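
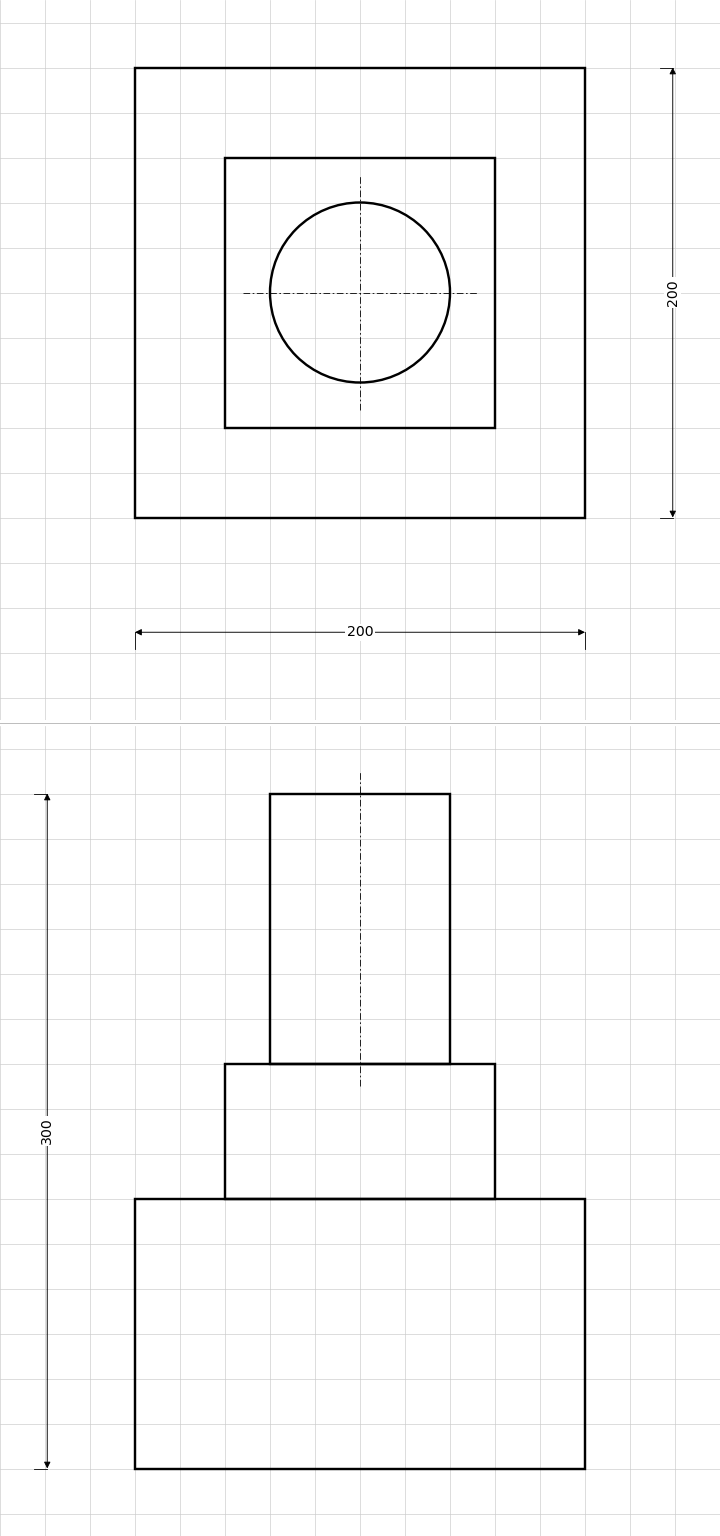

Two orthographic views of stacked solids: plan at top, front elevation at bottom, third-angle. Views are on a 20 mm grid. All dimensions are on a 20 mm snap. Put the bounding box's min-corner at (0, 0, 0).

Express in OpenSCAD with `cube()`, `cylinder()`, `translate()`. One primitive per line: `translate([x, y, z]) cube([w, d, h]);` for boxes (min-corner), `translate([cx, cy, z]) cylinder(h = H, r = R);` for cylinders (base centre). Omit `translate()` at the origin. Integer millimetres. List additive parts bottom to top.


cube([200, 200, 120]);
translate([40, 40, 120]) cube([120, 120, 60]);
translate([100, 100, 180]) cylinder(h = 120, r = 40);


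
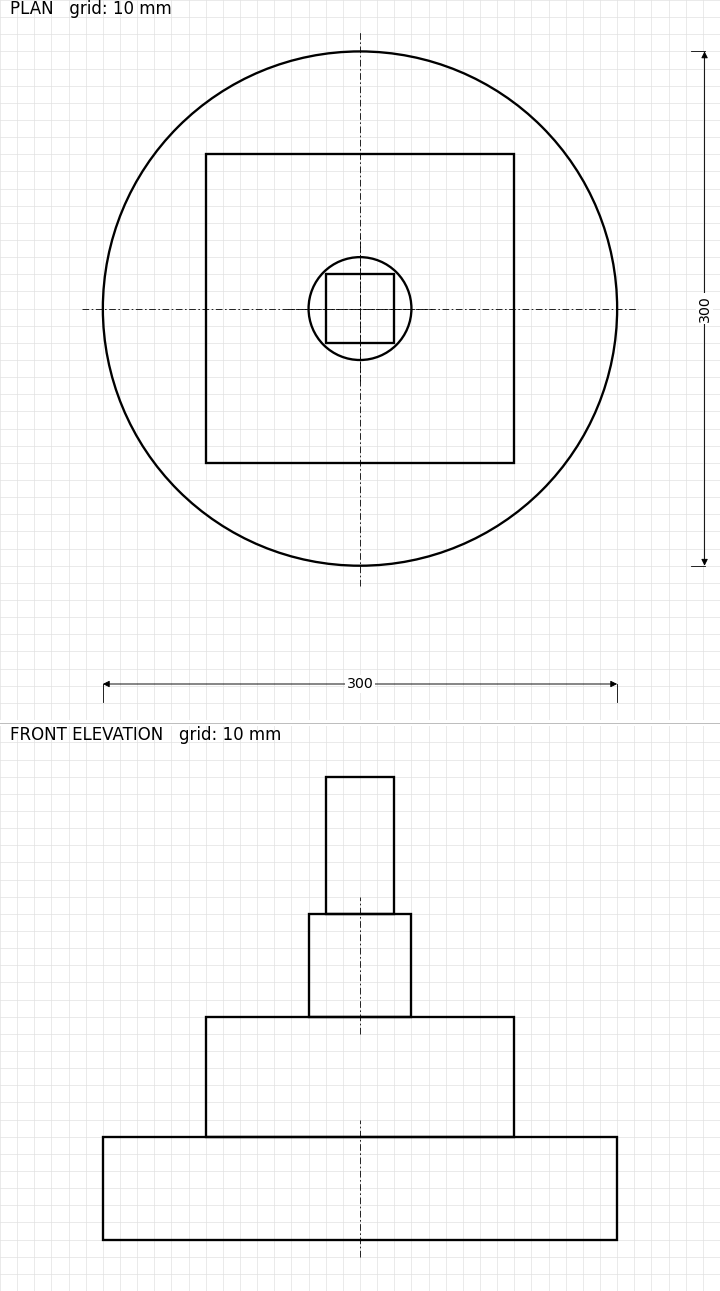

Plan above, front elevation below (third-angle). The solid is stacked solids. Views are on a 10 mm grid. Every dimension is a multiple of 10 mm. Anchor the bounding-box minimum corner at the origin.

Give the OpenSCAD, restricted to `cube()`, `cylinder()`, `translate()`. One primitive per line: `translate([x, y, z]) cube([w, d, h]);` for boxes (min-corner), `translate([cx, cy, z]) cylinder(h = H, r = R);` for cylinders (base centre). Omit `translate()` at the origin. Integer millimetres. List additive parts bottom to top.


translate([150, 150, 0]) cylinder(h = 60, r = 150);
translate([60, 60, 60]) cube([180, 180, 70]);
translate([150, 150, 130]) cylinder(h = 60, r = 30);
translate([130, 130, 190]) cube([40, 40, 80]);


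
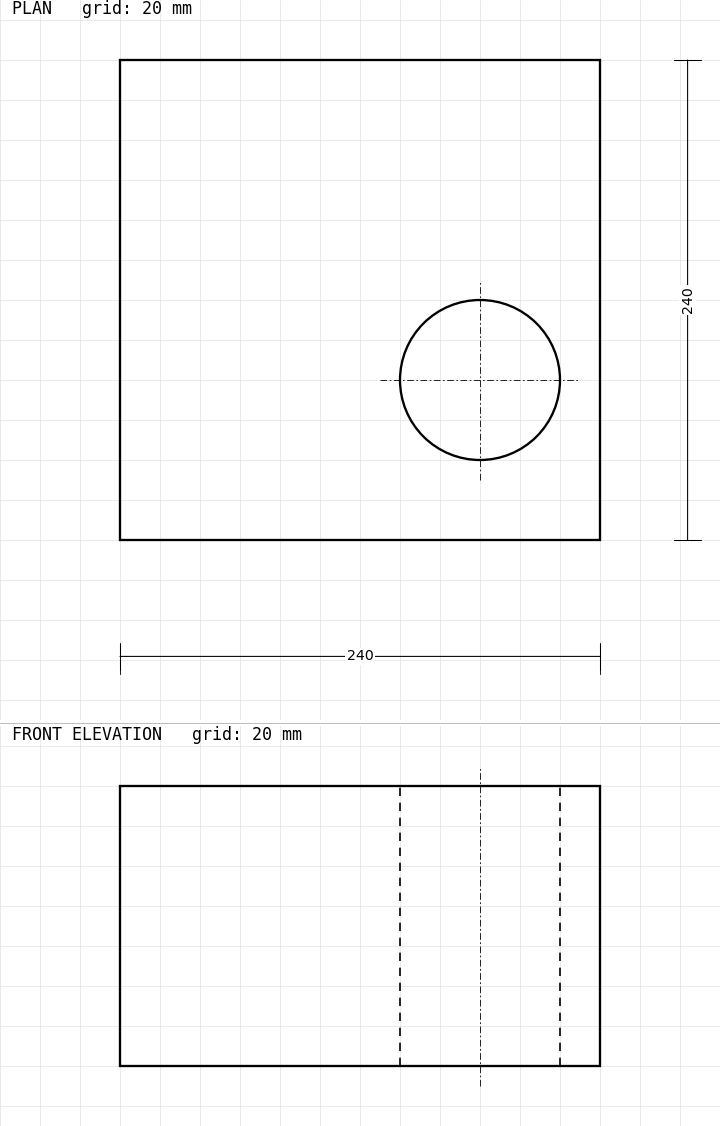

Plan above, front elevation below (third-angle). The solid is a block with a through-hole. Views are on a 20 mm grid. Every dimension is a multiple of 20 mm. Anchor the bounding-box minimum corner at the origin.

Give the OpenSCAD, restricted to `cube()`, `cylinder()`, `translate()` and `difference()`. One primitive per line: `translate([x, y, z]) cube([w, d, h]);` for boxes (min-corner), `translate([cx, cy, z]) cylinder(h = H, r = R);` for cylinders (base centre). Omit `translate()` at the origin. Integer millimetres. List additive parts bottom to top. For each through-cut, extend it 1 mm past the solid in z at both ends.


difference() {
  cube([240, 240, 140]);
  translate([180, 80, -1]) cylinder(h = 142, r = 40);
}


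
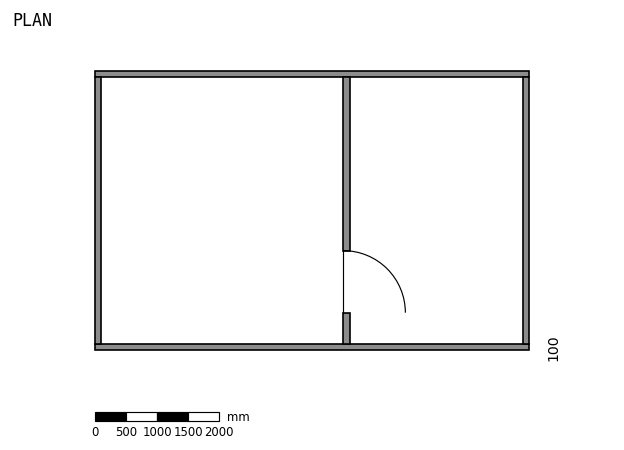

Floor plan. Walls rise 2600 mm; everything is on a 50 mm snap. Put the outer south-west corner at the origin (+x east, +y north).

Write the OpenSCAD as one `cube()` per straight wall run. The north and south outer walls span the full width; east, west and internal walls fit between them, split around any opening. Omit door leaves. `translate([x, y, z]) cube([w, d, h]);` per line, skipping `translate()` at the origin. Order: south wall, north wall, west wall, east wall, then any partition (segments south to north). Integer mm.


cube([7000, 100, 2600]);
translate([0, 4400, 0]) cube([7000, 100, 2600]);
translate([0, 100, 0]) cube([100, 4300, 2600]);
translate([6900, 100, 0]) cube([100, 4300, 2600]);
translate([4000, 100, 0]) cube([100, 500, 2600]);
translate([4000, 1600, 0]) cube([100, 2800, 2600]);


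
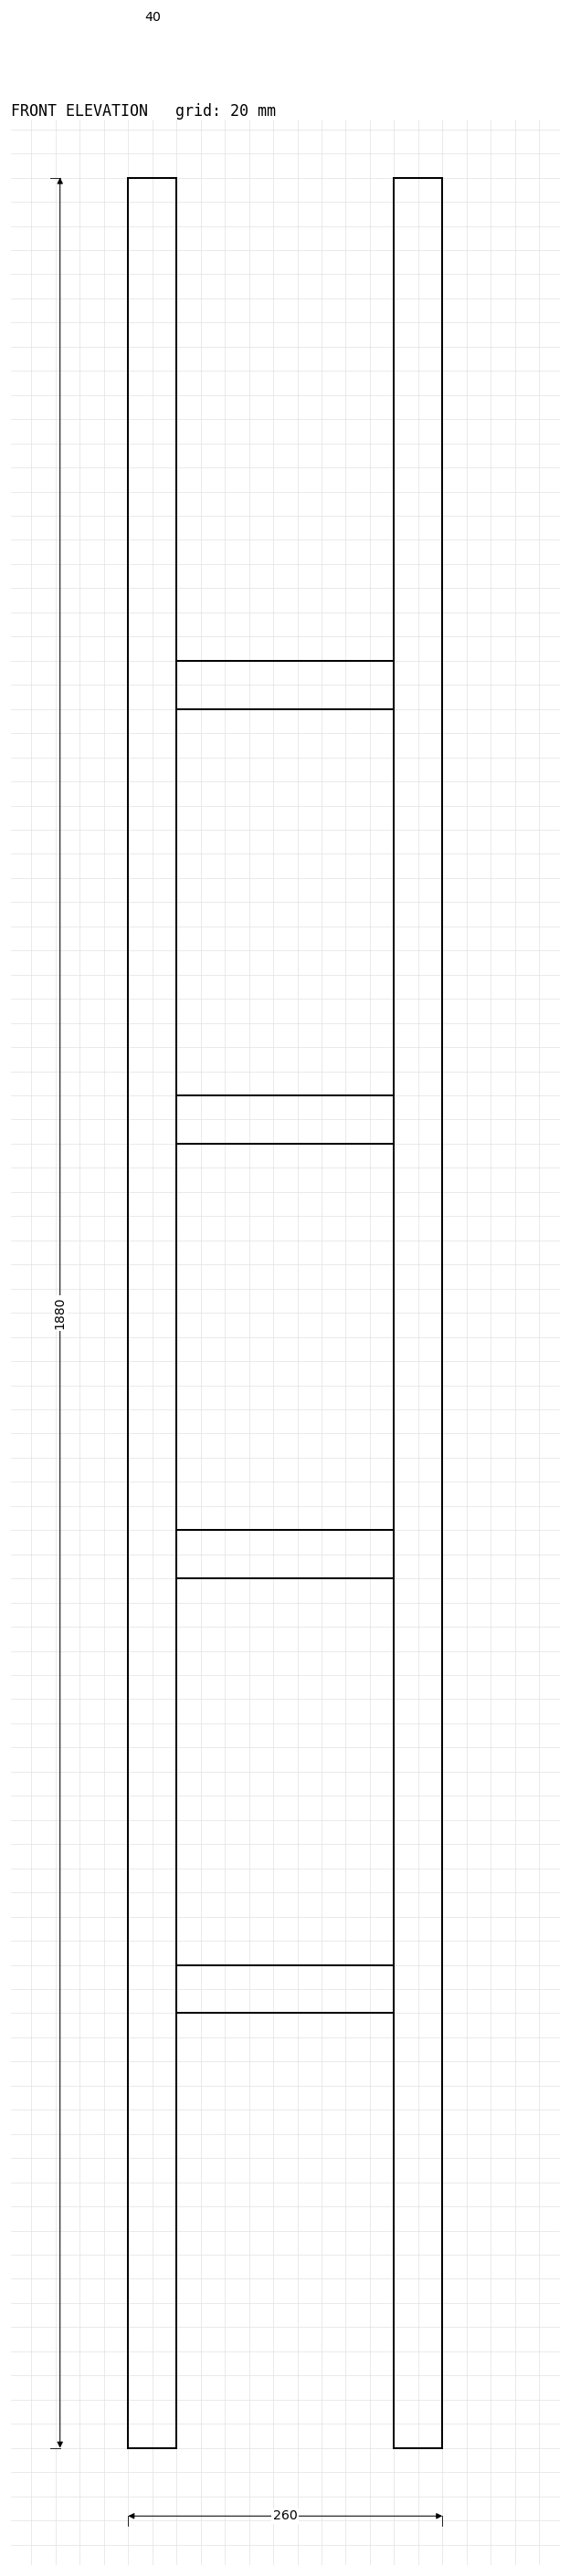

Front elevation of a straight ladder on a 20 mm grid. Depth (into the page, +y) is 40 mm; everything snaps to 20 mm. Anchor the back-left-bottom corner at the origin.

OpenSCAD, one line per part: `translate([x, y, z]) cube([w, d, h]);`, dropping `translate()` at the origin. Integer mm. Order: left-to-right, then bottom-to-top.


cube([40, 40, 1880]);
translate([40, 0, 360]) cube([180, 40, 40]);
translate([40, 0, 720]) cube([180, 40, 40]);
translate([40, 0, 1080]) cube([180, 40, 40]);
translate([40, 0, 1440]) cube([180, 40, 40]);
translate([220, 0, 0]) cube([40, 40, 1880]);


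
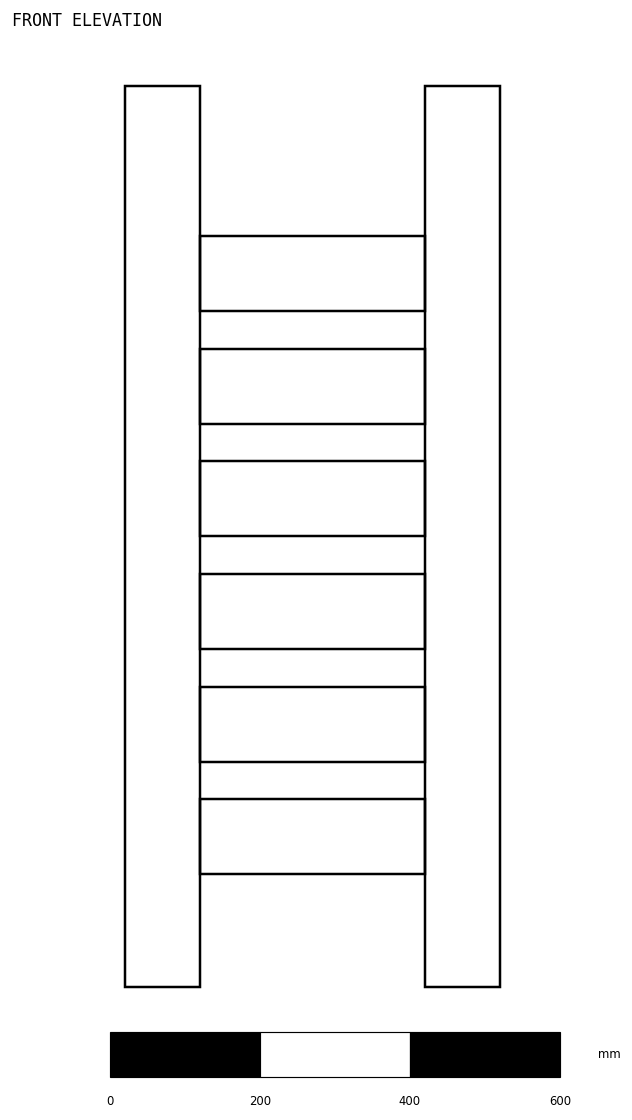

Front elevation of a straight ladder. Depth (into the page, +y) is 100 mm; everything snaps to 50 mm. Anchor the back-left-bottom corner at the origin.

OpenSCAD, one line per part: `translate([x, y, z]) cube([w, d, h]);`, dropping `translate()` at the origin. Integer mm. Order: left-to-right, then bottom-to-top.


cube([100, 100, 1200]);
translate([100, 0, 150]) cube([300, 100, 100]);
translate([100, 0, 300]) cube([300, 100, 100]);
translate([100, 0, 450]) cube([300, 100, 100]);
translate([100, 0, 600]) cube([300, 100, 100]);
translate([100, 0, 750]) cube([300, 100, 100]);
translate([100, 0, 900]) cube([300, 100, 100]);
translate([400, 0, 0]) cube([100, 100, 1200]);


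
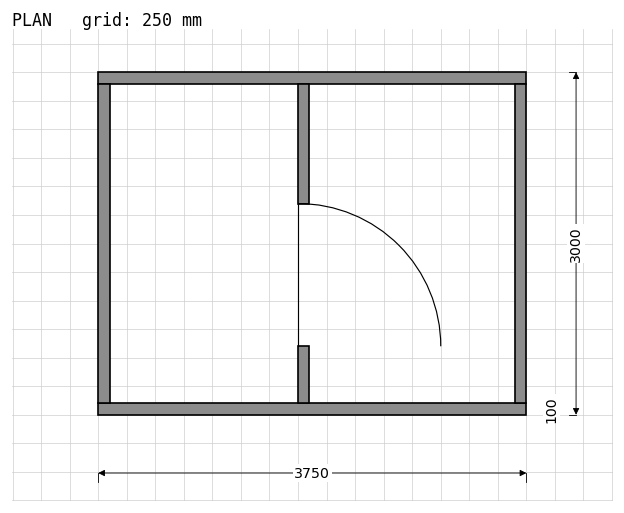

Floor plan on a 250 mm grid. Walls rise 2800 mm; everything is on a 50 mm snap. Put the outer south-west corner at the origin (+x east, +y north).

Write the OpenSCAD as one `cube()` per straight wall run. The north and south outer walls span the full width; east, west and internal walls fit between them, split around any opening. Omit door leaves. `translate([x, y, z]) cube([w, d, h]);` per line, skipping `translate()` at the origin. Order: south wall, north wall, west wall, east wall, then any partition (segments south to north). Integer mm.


cube([3750, 100, 2800]);
translate([0, 2900, 0]) cube([3750, 100, 2800]);
translate([0, 100, 0]) cube([100, 2800, 2800]);
translate([3650, 100, 0]) cube([100, 2800, 2800]);
translate([1750, 100, 0]) cube([100, 500, 2800]);
translate([1750, 1850, 0]) cube([100, 1050, 2800]);


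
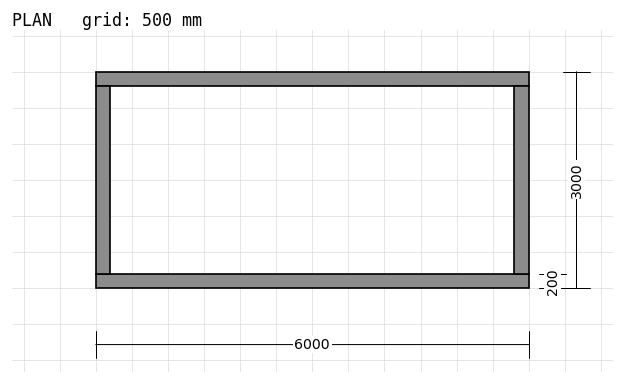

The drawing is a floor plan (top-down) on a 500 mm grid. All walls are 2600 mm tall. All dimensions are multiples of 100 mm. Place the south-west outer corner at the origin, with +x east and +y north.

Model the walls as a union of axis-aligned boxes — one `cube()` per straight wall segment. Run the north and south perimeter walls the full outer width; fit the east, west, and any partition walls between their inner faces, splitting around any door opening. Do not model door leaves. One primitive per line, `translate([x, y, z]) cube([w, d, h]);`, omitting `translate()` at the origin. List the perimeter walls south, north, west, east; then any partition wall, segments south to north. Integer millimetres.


cube([6000, 200, 2600]);
translate([0, 2800, 0]) cube([6000, 200, 2600]);
translate([0, 200, 0]) cube([200, 2600, 2600]);
translate([5800, 200, 0]) cube([200, 2600, 2600]);


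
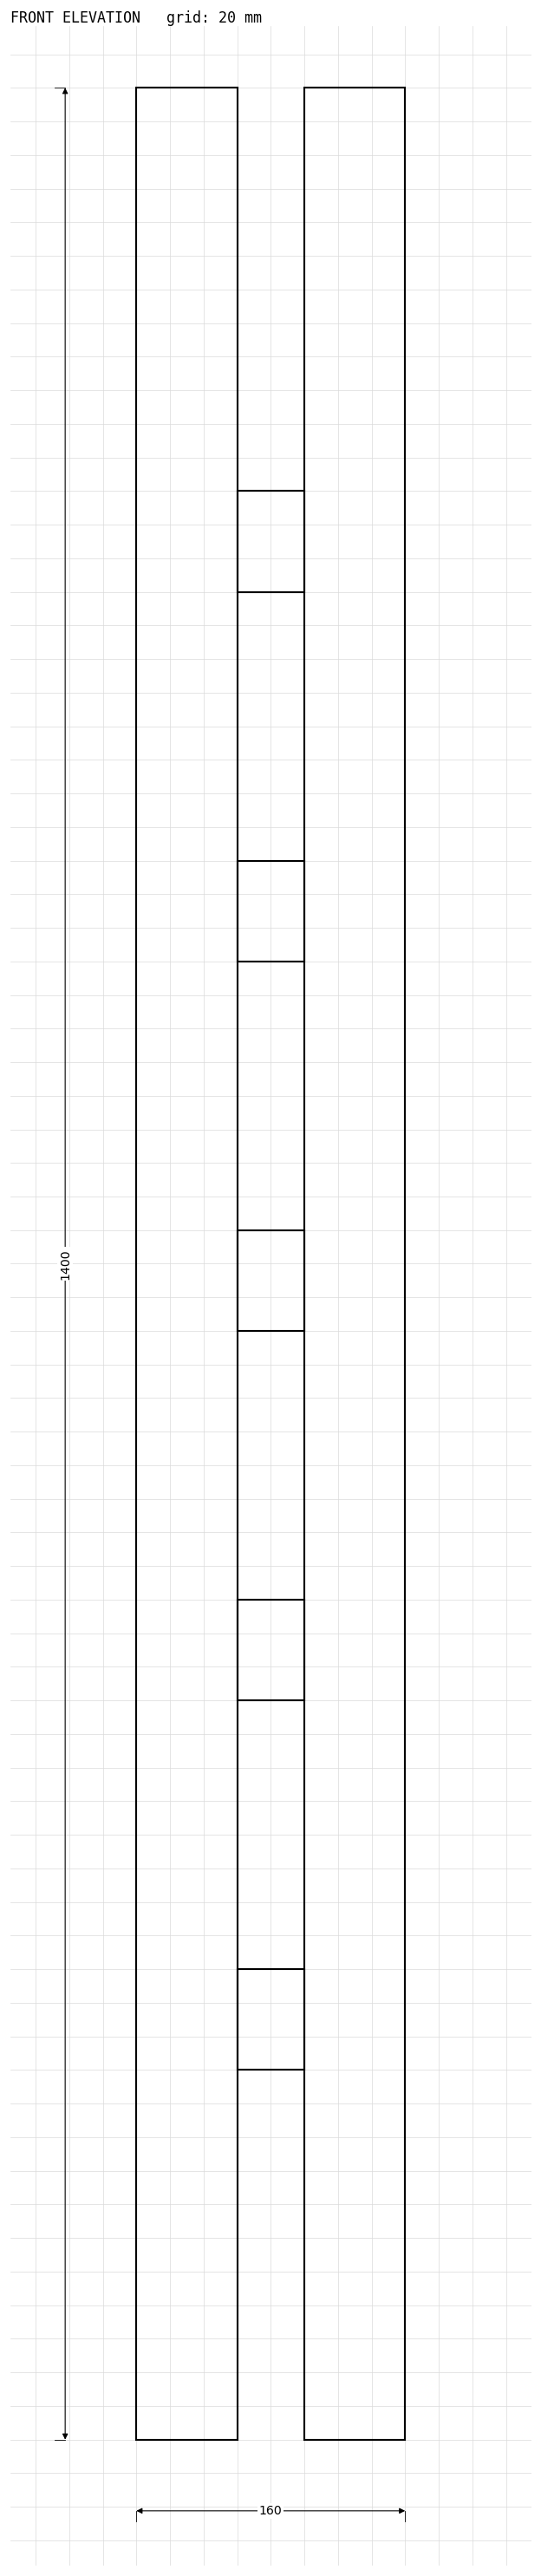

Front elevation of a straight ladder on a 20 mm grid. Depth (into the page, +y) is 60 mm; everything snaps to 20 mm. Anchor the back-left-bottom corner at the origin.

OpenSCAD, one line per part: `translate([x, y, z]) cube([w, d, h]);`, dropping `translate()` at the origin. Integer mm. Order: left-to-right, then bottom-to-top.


cube([60, 60, 1400]);
translate([60, 0, 220]) cube([40, 60, 60]);
translate([60, 0, 440]) cube([40, 60, 60]);
translate([60, 0, 660]) cube([40, 60, 60]);
translate([60, 0, 880]) cube([40, 60, 60]);
translate([60, 0, 1100]) cube([40, 60, 60]);
translate([100, 0, 0]) cube([60, 60, 1400]);


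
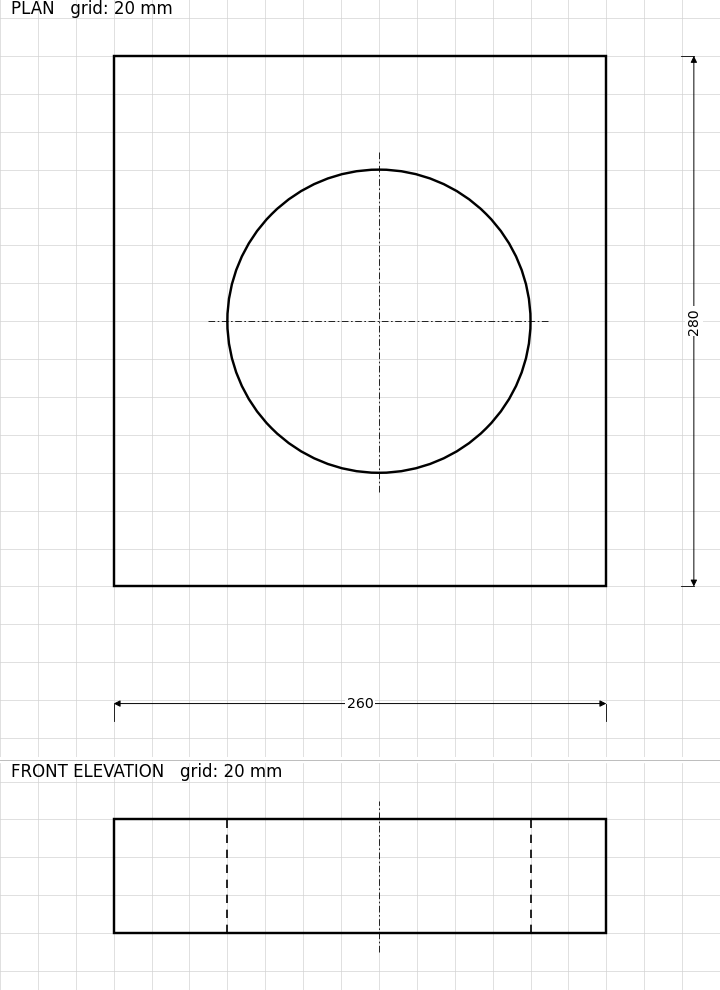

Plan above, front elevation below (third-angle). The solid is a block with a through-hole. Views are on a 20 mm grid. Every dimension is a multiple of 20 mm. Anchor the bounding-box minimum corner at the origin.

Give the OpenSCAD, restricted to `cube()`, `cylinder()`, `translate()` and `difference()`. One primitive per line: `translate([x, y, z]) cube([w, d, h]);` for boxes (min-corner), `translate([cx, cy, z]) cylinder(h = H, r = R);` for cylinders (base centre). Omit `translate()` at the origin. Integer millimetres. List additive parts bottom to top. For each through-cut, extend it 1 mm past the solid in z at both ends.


difference() {
  cube([260, 280, 60]);
  translate([140, 140, -1]) cylinder(h = 62, r = 80);
}


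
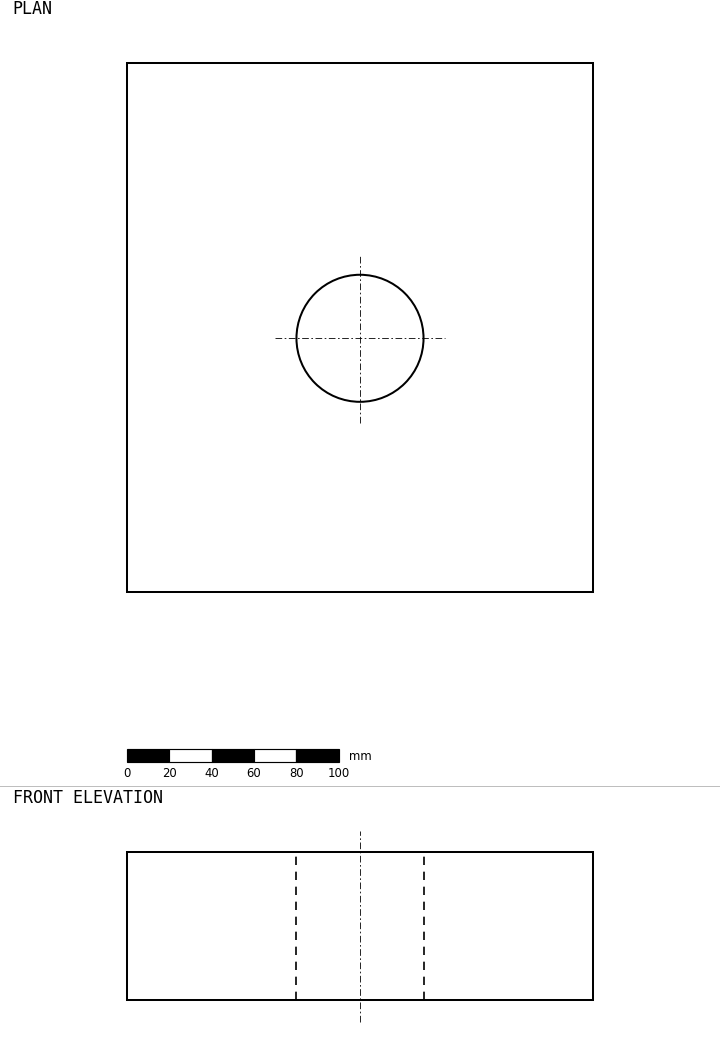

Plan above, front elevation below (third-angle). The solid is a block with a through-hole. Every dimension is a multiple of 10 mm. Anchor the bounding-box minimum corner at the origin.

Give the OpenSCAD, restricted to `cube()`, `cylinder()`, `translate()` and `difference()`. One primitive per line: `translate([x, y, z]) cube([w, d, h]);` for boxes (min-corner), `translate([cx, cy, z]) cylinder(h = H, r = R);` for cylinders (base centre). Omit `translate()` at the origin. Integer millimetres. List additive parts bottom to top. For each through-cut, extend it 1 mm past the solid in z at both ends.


difference() {
  cube([220, 250, 70]);
  translate([110, 120, -1]) cylinder(h = 72, r = 30);
}


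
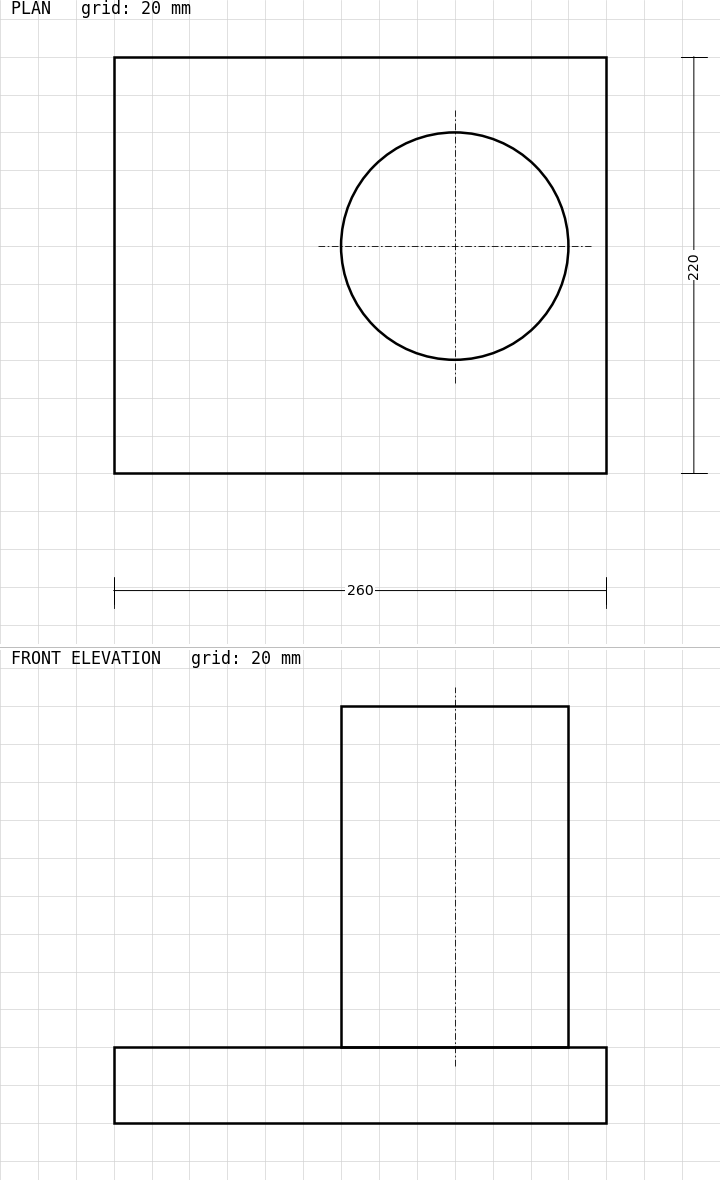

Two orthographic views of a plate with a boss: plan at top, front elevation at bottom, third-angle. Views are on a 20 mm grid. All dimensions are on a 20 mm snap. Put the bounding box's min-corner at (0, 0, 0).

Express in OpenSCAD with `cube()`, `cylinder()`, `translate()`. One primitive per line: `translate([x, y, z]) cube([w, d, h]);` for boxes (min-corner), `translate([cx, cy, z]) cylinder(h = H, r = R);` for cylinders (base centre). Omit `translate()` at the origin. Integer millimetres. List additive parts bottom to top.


cube([260, 220, 40]);
translate([180, 120, 40]) cylinder(h = 180, r = 60);


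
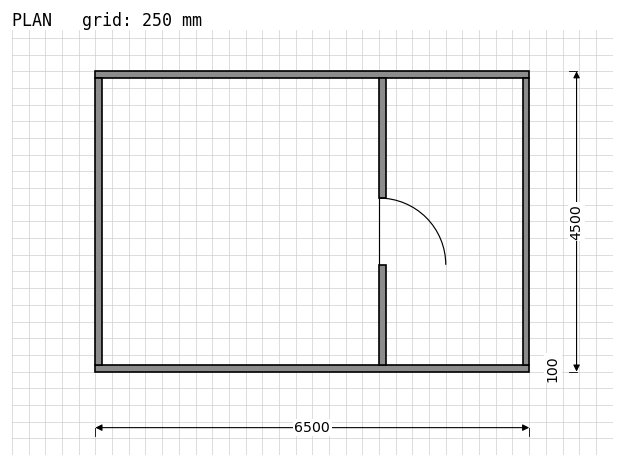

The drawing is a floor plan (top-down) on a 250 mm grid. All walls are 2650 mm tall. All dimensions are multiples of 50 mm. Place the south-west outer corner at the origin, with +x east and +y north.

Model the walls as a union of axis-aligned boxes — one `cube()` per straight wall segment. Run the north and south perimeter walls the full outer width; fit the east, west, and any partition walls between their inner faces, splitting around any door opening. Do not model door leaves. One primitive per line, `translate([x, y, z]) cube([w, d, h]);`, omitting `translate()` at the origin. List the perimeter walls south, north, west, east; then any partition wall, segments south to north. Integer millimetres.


cube([6500, 100, 2650]);
translate([0, 4400, 0]) cube([6500, 100, 2650]);
translate([0, 100, 0]) cube([100, 4300, 2650]);
translate([6400, 100, 0]) cube([100, 4300, 2650]);
translate([4250, 100, 0]) cube([100, 1500, 2650]);
translate([4250, 2600, 0]) cube([100, 1800, 2650]);


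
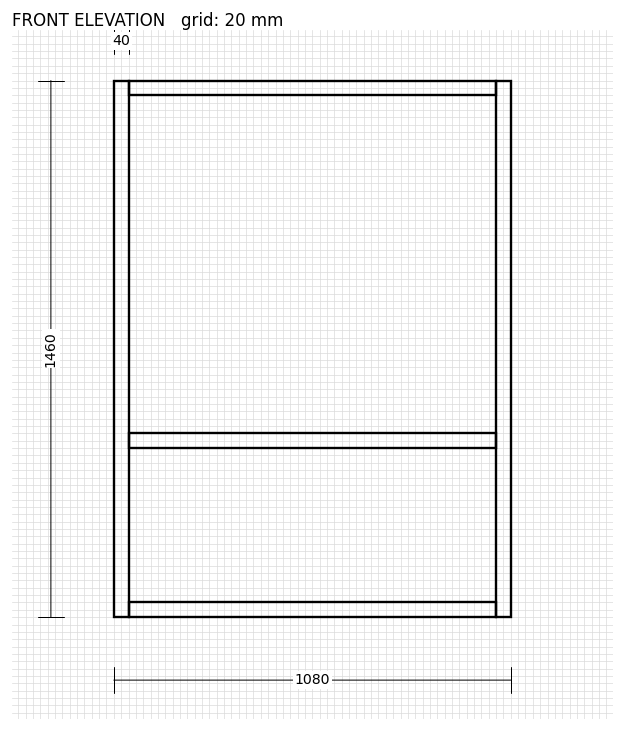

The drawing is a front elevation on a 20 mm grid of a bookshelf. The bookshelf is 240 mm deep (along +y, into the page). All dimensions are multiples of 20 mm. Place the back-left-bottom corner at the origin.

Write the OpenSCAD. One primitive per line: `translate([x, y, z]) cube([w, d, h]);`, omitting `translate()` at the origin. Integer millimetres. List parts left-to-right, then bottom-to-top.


cube([40, 240, 1460]);
translate([40, 0, 0]) cube([1000, 240, 40]);
translate([40, 0, 460]) cube([1000, 240, 40]);
translate([40, 0, 1420]) cube([1000, 240, 40]);
translate([1040, 0, 0]) cube([40, 240, 1460]);


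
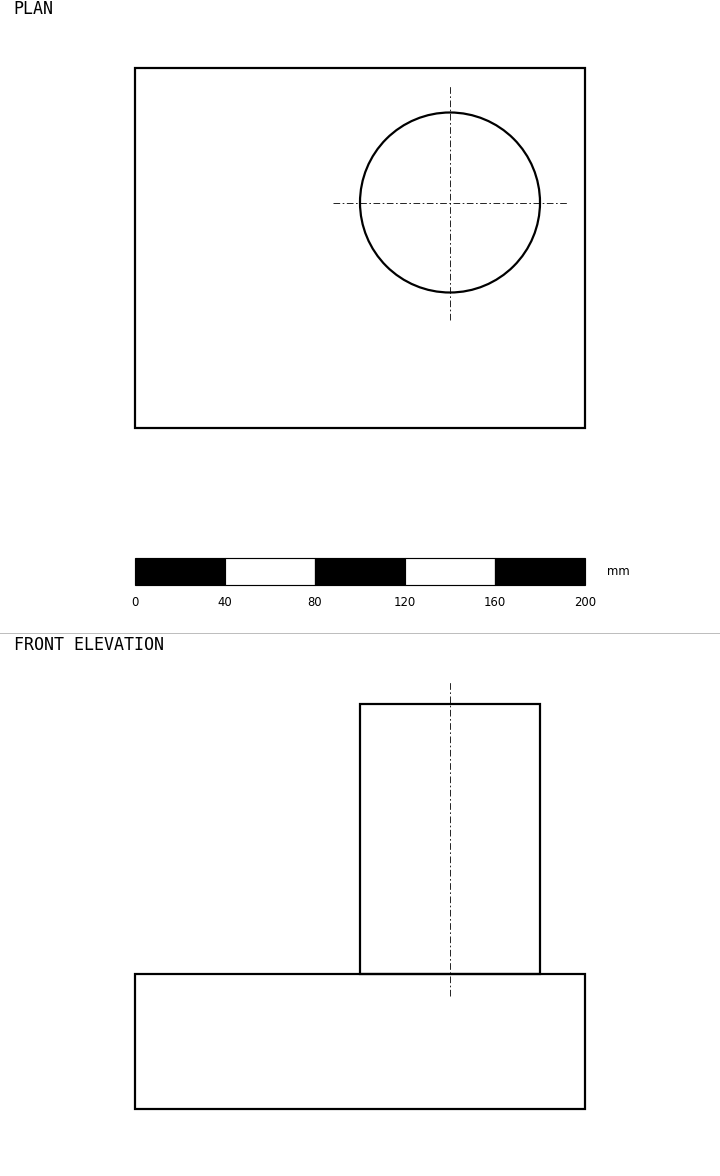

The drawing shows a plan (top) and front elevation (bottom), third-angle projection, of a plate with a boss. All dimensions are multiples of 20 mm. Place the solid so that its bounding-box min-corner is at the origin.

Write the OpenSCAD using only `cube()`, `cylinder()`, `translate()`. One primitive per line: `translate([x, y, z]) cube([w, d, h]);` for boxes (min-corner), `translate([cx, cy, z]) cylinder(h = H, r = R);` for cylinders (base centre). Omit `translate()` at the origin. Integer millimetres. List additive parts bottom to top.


cube([200, 160, 60]);
translate([140, 100, 60]) cylinder(h = 120, r = 40);


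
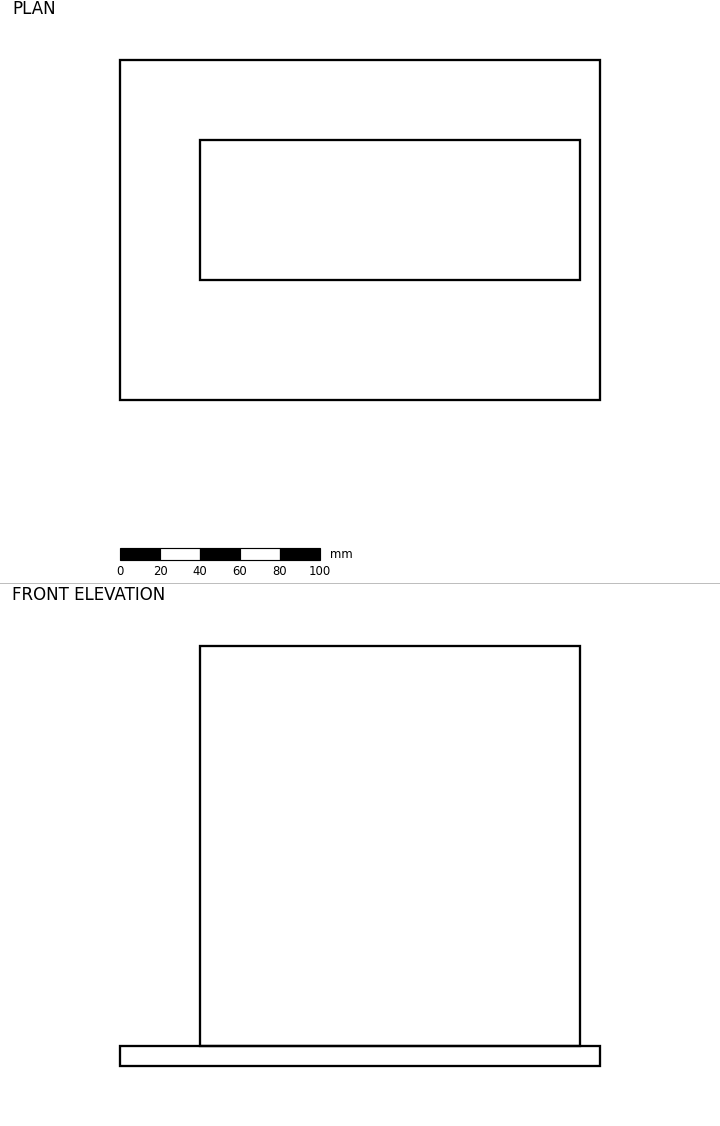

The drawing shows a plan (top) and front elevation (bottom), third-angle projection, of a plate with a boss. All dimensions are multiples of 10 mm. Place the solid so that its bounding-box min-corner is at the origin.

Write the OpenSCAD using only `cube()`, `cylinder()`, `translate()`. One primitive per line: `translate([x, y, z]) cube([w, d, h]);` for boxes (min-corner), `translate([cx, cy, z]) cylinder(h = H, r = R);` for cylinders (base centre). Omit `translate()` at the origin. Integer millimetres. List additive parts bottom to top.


cube([240, 170, 10]);
translate([40, 60, 10]) cube([190, 70, 200]);


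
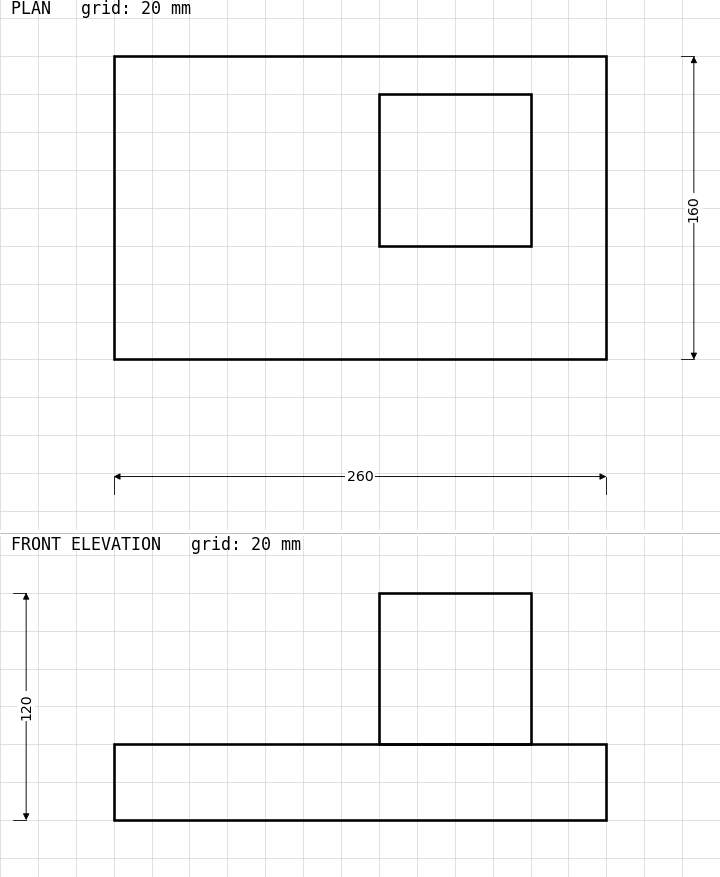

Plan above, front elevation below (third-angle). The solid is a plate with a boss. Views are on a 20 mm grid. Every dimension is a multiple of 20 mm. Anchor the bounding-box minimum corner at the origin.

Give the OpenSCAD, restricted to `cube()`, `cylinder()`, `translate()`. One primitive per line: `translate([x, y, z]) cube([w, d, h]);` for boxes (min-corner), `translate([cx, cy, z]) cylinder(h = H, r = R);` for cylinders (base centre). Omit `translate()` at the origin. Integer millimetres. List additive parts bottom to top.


cube([260, 160, 40]);
translate([140, 60, 40]) cube([80, 80, 80]);


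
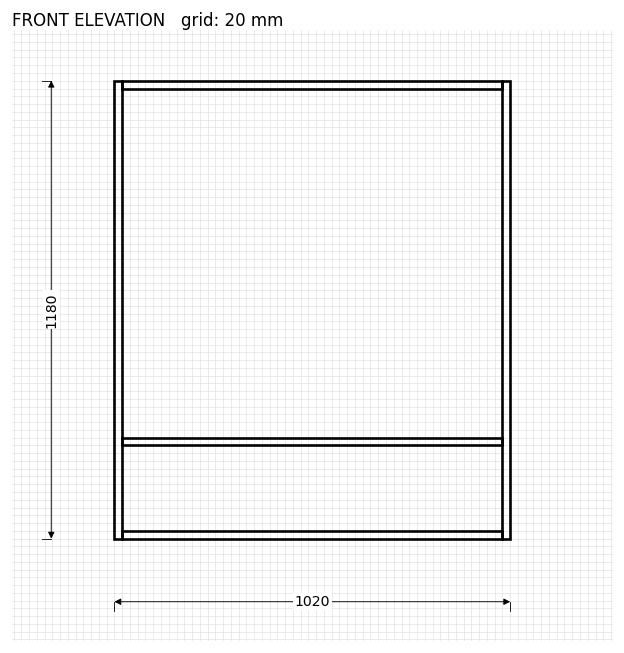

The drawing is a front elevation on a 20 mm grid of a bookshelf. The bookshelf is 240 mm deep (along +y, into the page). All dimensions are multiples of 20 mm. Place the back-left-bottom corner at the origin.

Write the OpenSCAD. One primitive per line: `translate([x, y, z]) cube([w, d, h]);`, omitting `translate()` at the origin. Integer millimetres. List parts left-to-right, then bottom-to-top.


cube([20, 240, 1180]);
translate([20, 0, 0]) cube([980, 240, 20]);
translate([20, 0, 240]) cube([980, 240, 20]);
translate([20, 0, 1160]) cube([980, 240, 20]);
translate([1000, 0, 0]) cube([20, 240, 1180]);


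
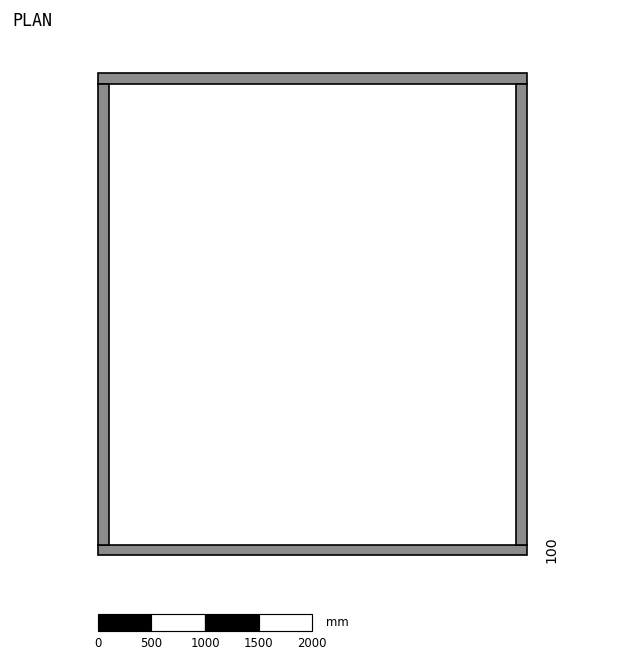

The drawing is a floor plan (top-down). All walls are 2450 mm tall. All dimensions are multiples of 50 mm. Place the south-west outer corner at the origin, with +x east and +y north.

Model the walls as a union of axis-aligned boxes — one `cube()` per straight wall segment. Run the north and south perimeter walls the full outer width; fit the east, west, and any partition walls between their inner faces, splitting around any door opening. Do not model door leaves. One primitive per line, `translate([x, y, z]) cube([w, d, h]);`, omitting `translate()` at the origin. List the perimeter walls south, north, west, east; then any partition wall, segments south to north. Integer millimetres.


cube([4000, 100, 2450]);
translate([0, 4400, 0]) cube([4000, 100, 2450]);
translate([0, 100, 0]) cube([100, 4300, 2450]);
translate([3900, 100, 0]) cube([100, 4300, 2450]);


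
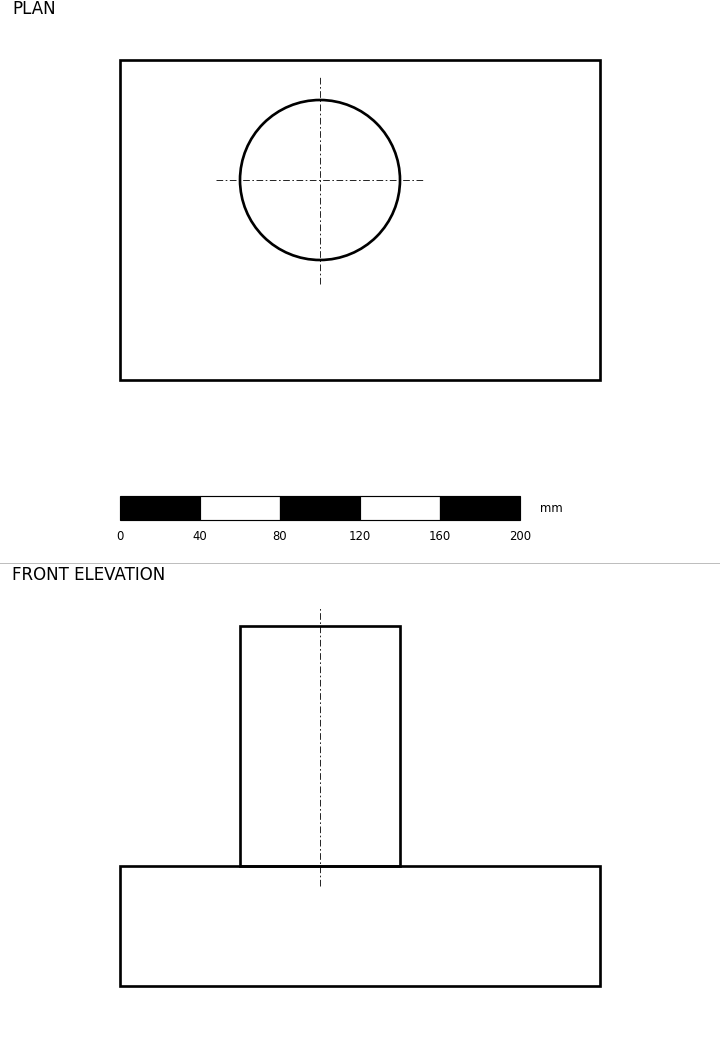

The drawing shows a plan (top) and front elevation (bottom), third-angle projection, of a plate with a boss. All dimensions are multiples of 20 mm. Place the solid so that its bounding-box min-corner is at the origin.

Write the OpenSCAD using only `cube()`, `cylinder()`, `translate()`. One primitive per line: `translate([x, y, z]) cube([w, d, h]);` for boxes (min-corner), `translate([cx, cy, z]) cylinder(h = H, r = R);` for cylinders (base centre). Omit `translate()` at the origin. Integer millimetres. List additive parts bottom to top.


cube([240, 160, 60]);
translate([100, 100, 60]) cylinder(h = 120, r = 40);


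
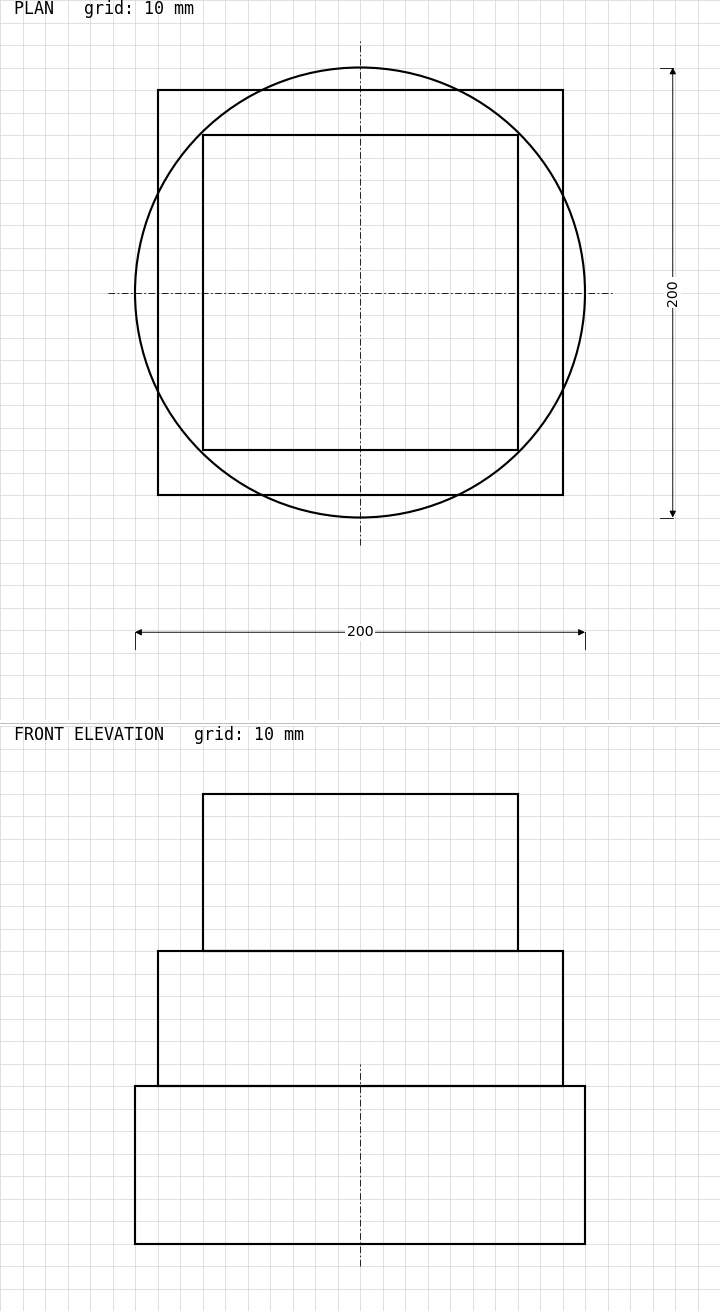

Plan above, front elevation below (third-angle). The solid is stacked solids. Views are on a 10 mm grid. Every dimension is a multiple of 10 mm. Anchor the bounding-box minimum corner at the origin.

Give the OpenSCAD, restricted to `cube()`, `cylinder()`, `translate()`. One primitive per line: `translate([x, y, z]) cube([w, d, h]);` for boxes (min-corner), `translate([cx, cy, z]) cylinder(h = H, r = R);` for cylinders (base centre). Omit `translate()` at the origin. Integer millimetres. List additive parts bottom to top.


translate([100, 100, 0]) cylinder(h = 70, r = 100);
translate([10, 10, 70]) cube([180, 180, 60]);
translate([30, 30, 130]) cube([140, 140, 70]);


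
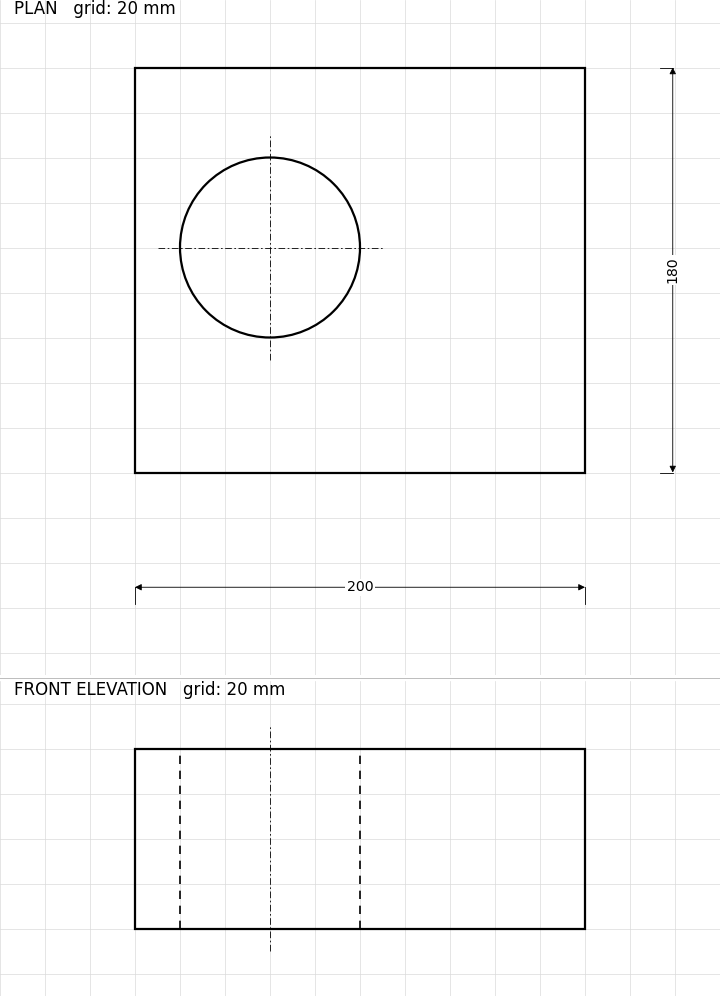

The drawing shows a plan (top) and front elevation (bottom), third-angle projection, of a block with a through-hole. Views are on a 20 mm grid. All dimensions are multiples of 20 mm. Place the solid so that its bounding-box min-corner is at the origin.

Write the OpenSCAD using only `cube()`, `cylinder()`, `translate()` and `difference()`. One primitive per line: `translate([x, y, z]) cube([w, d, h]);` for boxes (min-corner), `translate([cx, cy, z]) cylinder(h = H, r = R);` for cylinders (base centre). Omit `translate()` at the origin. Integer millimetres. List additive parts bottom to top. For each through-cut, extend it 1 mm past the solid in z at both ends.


difference() {
  cube([200, 180, 80]);
  translate([60, 100, -1]) cylinder(h = 82, r = 40);
}


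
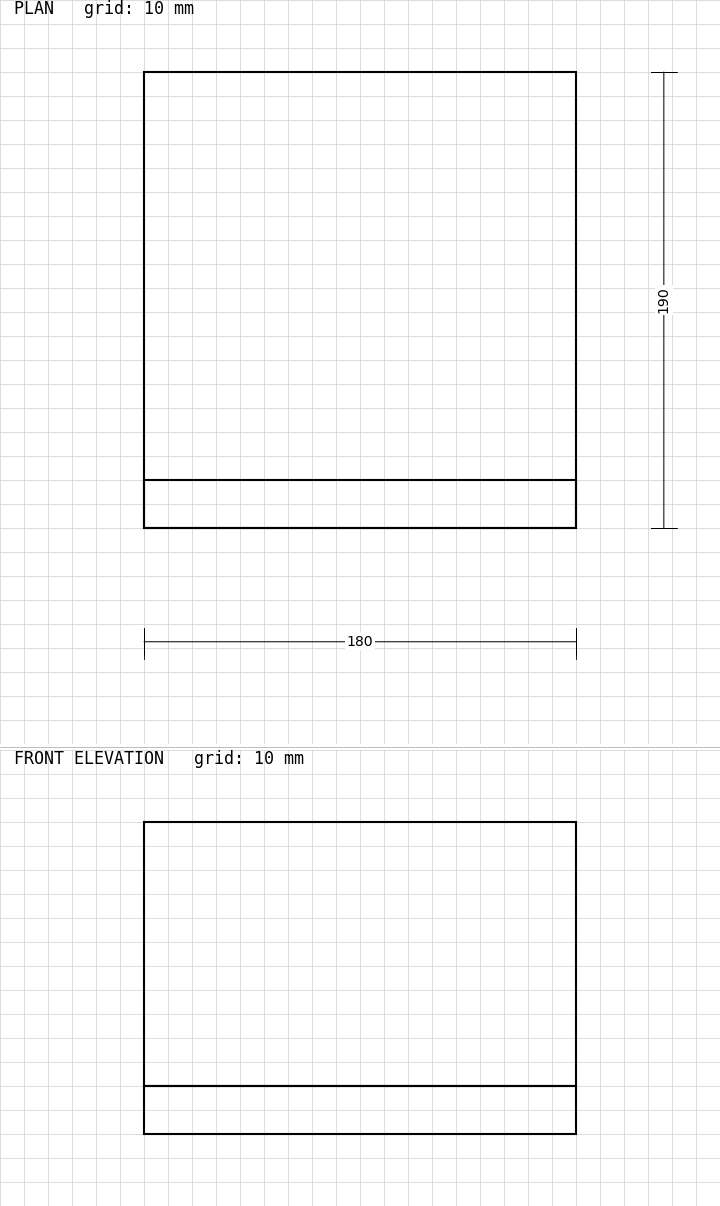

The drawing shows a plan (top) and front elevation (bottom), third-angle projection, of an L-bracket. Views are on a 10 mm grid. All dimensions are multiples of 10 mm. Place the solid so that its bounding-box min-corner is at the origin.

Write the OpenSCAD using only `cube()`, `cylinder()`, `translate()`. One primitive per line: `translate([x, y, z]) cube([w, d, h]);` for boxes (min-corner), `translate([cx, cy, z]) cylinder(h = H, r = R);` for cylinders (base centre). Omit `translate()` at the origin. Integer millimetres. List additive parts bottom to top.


cube([180, 190, 20]);
translate([0, 0, 20]) cube([180, 20, 110]);


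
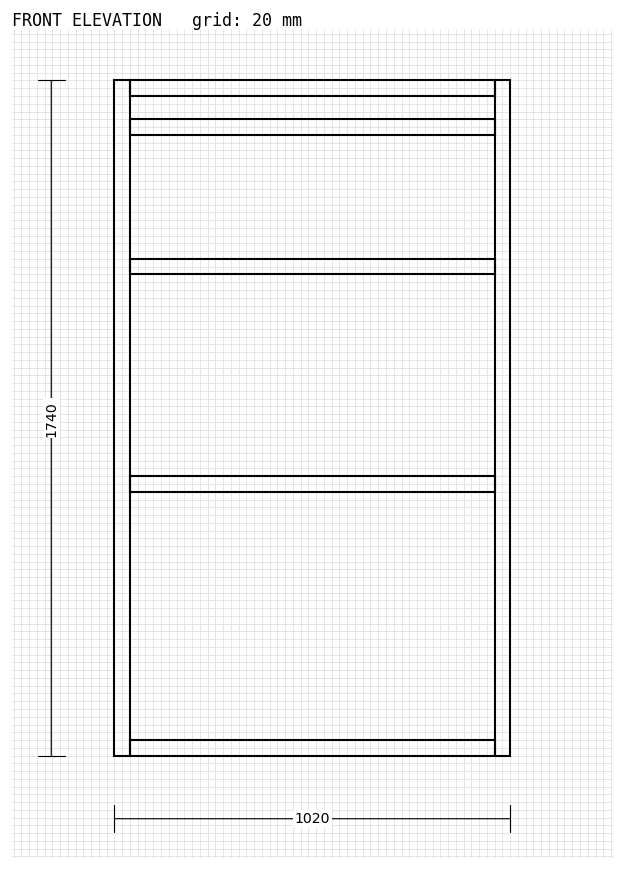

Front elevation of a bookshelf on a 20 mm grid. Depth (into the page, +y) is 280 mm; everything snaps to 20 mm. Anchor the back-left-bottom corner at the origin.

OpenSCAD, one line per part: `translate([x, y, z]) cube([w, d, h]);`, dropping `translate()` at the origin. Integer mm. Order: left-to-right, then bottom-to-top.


cube([40, 280, 1740]);
translate([40, 0, 0]) cube([940, 280, 40]);
translate([40, 0, 680]) cube([940, 280, 40]);
translate([40, 0, 1240]) cube([940, 280, 40]);
translate([40, 0, 1600]) cube([940, 280, 40]);
translate([40, 0, 1700]) cube([940, 280, 40]);
translate([980, 0, 0]) cube([40, 280, 1740]);


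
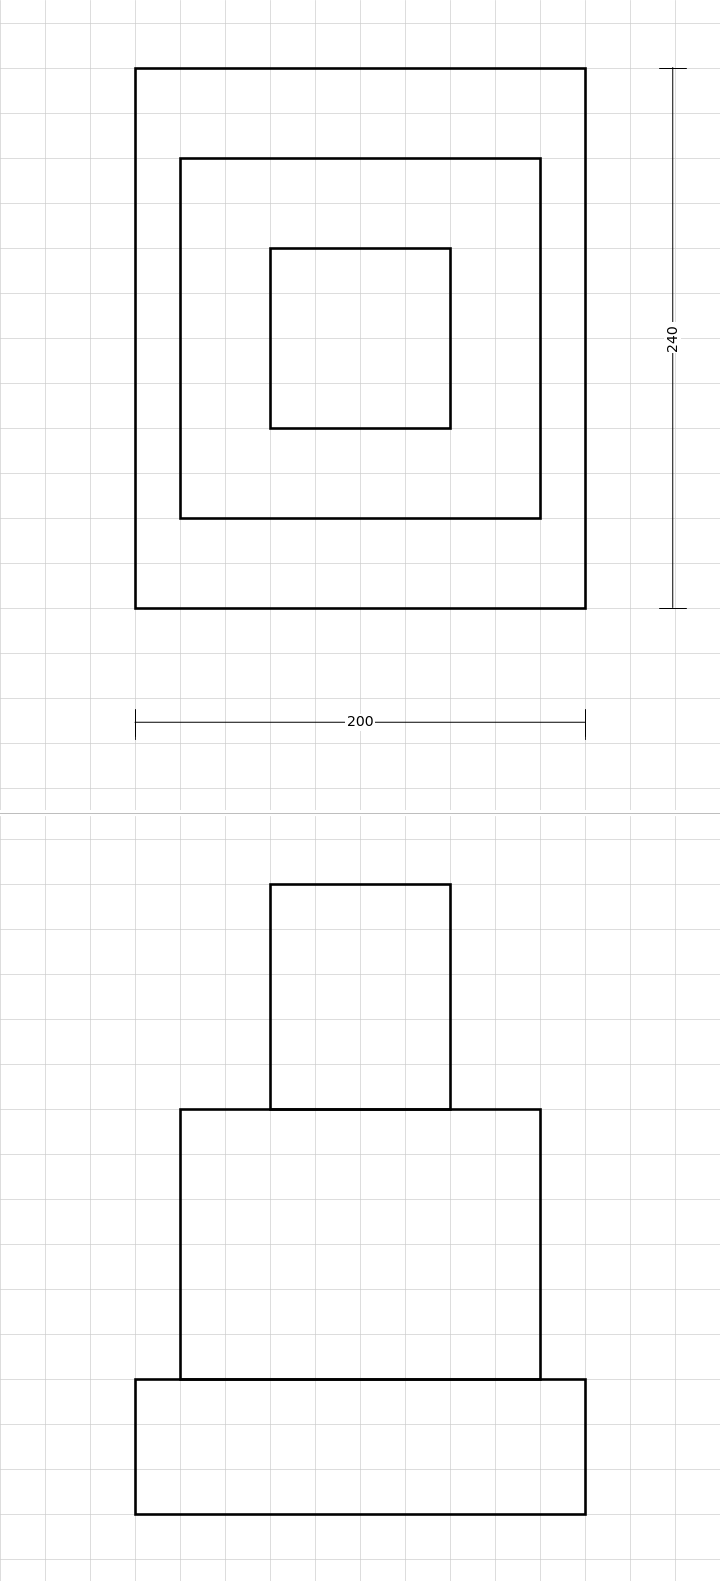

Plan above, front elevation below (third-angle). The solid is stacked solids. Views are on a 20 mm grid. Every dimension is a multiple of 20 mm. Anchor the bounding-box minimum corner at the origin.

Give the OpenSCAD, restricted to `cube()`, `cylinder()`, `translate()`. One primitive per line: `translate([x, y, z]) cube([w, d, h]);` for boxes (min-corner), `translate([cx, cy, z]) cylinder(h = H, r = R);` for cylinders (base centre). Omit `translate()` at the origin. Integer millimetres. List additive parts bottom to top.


cube([200, 240, 60]);
translate([20, 40, 60]) cube([160, 160, 120]);
translate([60, 80, 180]) cube([80, 80, 100]);


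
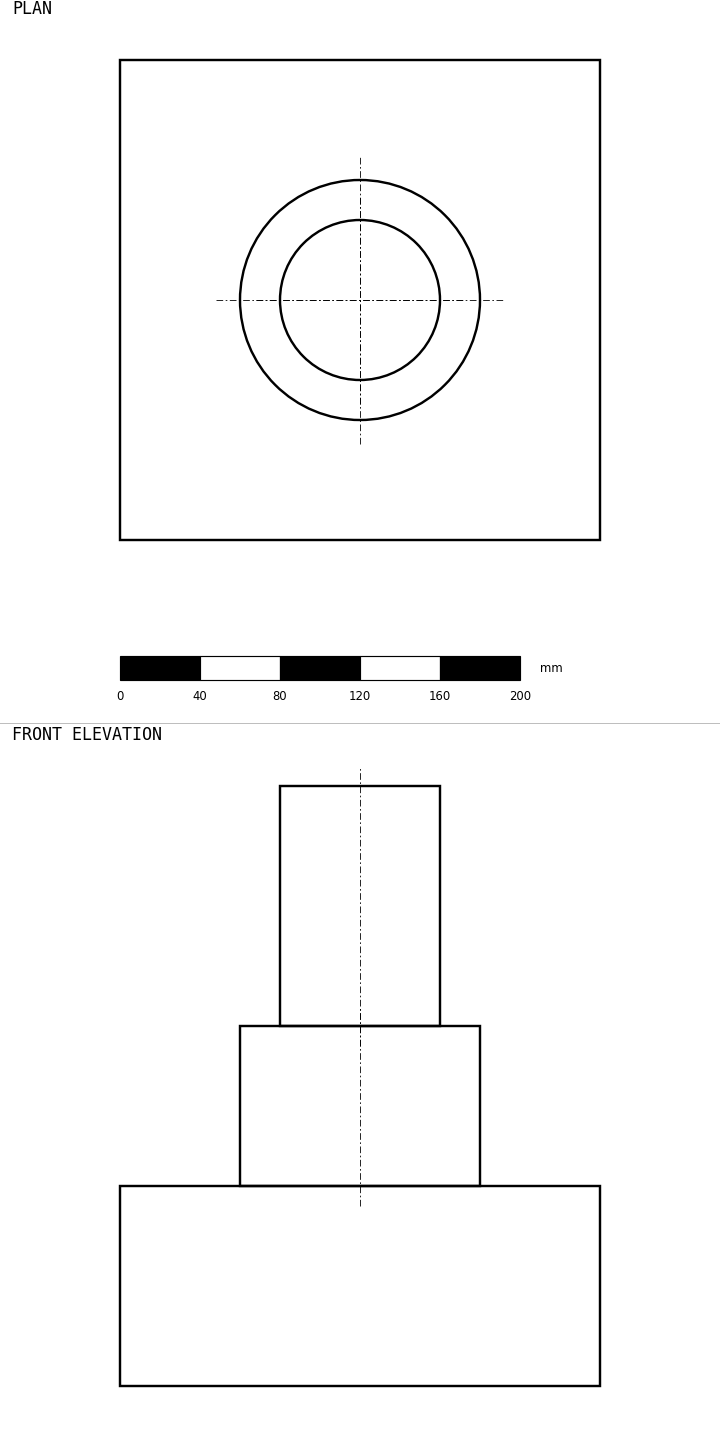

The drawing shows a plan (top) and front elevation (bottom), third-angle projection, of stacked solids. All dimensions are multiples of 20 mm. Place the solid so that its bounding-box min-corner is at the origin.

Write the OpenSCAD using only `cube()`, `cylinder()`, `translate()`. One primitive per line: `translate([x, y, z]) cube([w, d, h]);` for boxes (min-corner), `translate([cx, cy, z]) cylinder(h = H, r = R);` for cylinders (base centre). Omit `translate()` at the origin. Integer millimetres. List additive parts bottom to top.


cube([240, 240, 100]);
translate([120, 120, 100]) cylinder(h = 80, r = 60);
translate([120, 120, 180]) cylinder(h = 120, r = 40);


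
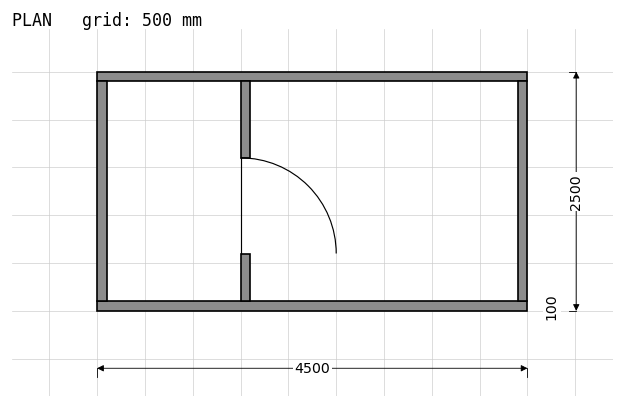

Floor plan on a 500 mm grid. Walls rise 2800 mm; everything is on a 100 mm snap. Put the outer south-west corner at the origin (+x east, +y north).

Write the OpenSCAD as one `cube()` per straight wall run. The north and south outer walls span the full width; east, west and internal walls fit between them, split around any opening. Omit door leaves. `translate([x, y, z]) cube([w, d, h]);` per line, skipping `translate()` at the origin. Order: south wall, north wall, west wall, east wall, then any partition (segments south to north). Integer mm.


cube([4500, 100, 2800]);
translate([0, 2400, 0]) cube([4500, 100, 2800]);
translate([0, 100, 0]) cube([100, 2300, 2800]);
translate([4400, 100, 0]) cube([100, 2300, 2800]);
translate([1500, 100, 0]) cube([100, 500, 2800]);
translate([1500, 1600, 0]) cube([100, 800, 2800]);


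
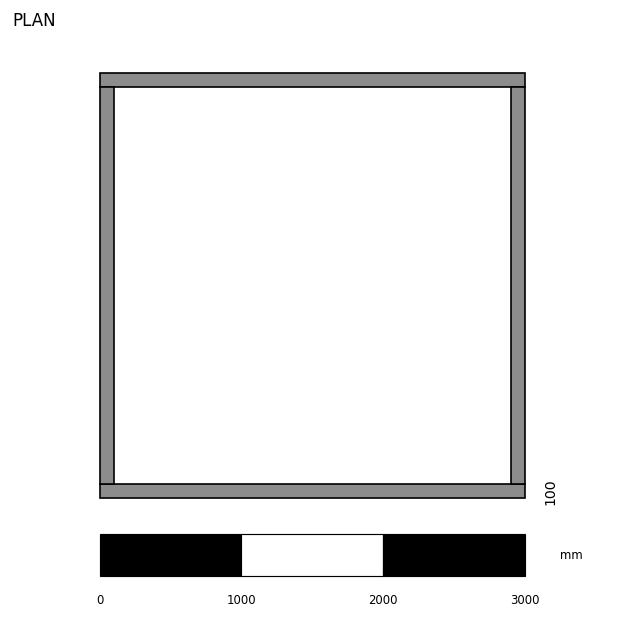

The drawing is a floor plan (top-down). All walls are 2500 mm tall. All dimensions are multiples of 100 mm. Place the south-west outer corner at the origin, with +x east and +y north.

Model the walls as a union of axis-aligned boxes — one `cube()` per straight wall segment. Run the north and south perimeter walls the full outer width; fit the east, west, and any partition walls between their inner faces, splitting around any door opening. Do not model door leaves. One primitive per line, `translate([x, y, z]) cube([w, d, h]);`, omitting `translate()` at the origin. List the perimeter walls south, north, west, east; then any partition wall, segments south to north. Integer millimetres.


cube([3000, 100, 2500]);
translate([0, 2900, 0]) cube([3000, 100, 2500]);
translate([0, 100, 0]) cube([100, 2800, 2500]);
translate([2900, 100, 0]) cube([100, 2800, 2500]);


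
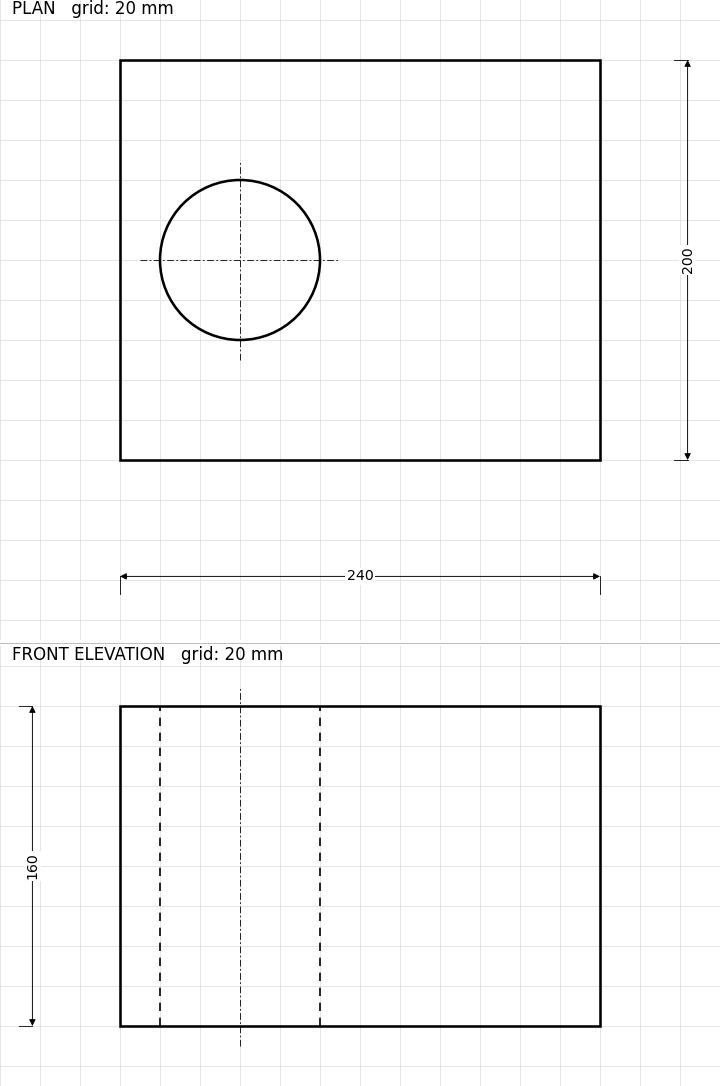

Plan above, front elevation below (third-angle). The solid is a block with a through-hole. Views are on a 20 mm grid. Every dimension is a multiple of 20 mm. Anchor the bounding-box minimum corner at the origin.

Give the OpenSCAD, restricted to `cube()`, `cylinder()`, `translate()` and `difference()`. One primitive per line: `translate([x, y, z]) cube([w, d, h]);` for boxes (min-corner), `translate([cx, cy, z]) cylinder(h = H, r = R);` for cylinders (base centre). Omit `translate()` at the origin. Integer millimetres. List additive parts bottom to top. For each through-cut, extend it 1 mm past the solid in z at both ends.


difference() {
  cube([240, 200, 160]);
  translate([60, 100, -1]) cylinder(h = 162, r = 40);
}


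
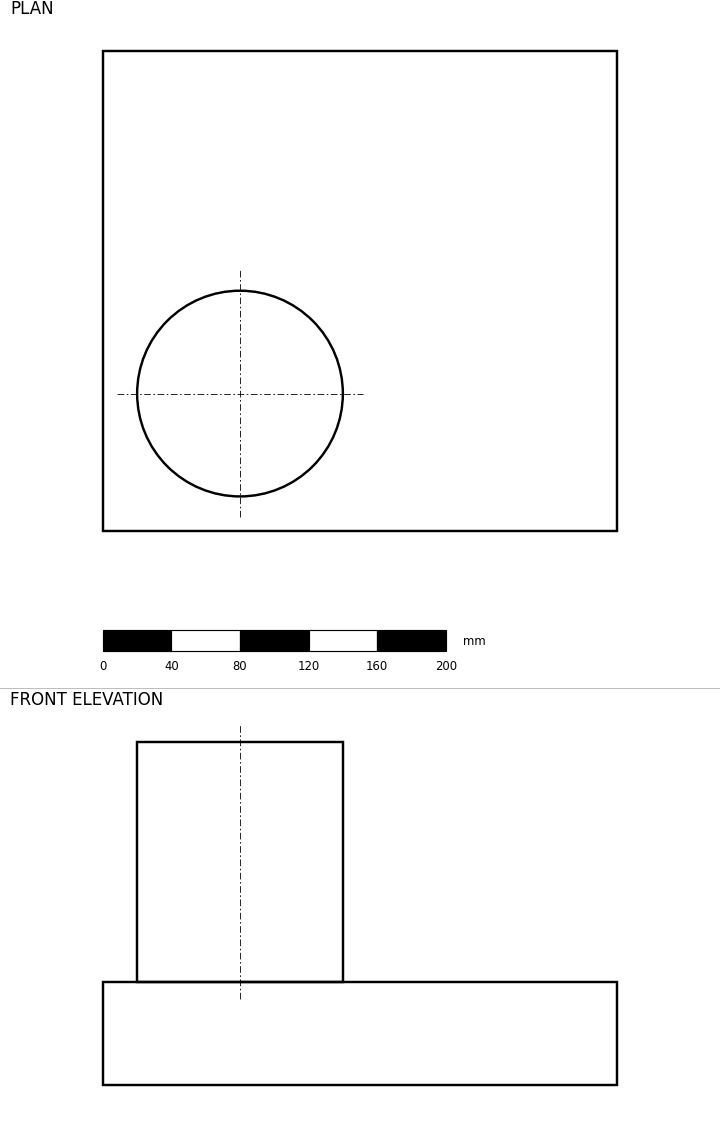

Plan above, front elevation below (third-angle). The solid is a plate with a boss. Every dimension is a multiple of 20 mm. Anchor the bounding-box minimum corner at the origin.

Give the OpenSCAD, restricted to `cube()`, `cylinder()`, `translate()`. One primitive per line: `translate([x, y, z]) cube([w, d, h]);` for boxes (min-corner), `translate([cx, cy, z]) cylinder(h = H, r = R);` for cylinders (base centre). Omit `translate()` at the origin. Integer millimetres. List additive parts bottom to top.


cube([300, 280, 60]);
translate([80, 80, 60]) cylinder(h = 140, r = 60);


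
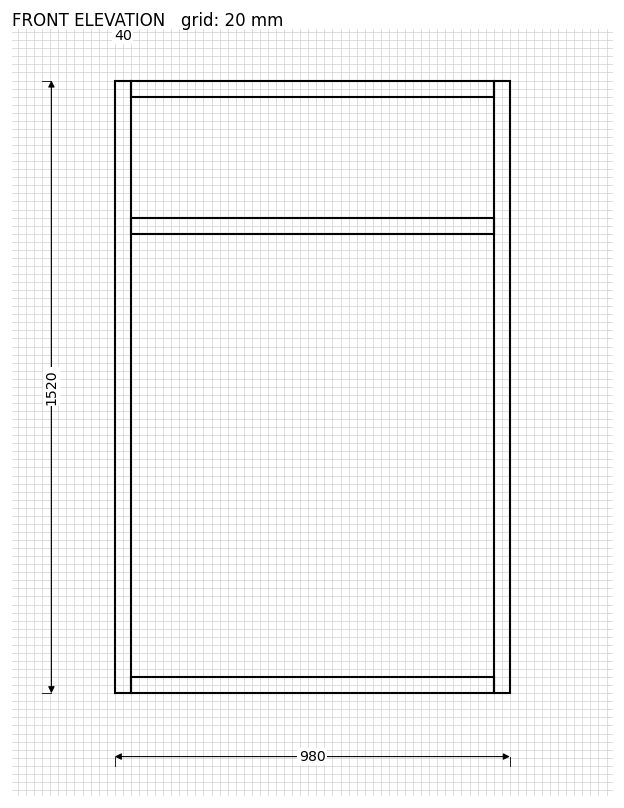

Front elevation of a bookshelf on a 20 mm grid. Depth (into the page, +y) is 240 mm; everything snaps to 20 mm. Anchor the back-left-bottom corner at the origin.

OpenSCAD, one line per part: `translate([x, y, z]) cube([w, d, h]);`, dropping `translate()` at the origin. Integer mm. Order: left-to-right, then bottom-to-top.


cube([40, 240, 1520]);
translate([40, 0, 0]) cube([900, 240, 40]);
translate([40, 0, 1140]) cube([900, 240, 40]);
translate([40, 0, 1480]) cube([900, 240, 40]);
translate([940, 0, 0]) cube([40, 240, 1520]);


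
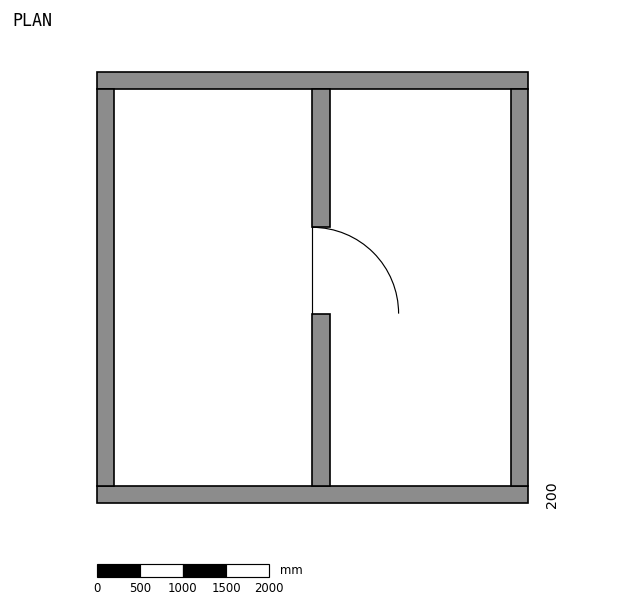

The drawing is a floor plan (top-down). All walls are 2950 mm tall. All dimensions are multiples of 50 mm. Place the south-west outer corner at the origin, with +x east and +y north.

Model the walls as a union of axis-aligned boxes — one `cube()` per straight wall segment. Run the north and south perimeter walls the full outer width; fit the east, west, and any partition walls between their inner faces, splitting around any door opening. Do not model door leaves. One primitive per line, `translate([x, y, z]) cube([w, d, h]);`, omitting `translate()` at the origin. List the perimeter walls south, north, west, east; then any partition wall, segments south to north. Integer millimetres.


cube([5000, 200, 2950]);
translate([0, 4800, 0]) cube([5000, 200, 2950]);
translate([0, 200, 0]) cube([200, 4600, 2950]);
translate([4800, 200, 0]) cube([200, 4600, 2950]);
translate([2500, 200, 0]) cube([200, 2000, 2950]);
translate([2500, 3200, 0]) cube([200, 1600, 2950]);


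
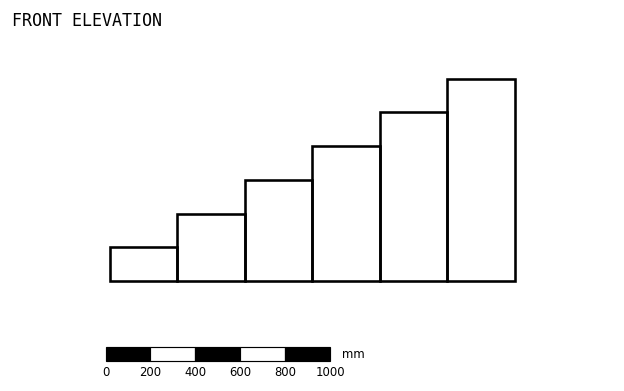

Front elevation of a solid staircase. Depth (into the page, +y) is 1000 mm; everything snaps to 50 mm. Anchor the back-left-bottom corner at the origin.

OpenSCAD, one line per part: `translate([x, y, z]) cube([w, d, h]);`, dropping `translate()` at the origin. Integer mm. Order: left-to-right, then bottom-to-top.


cube([300, 1000, 150]);
translate([300, 0, 0]) cube([300, 1000, 300]);
translate([600, 0, 0]) cube([300, 1000, 450]);
translate([900, 0, 0]) cube([300, 1000, 600]);
translate([1200, 0, 0]) cube([300, 1000, 750]);
translate([1500, 0, 0]) cube([300, 1000, 900]);
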